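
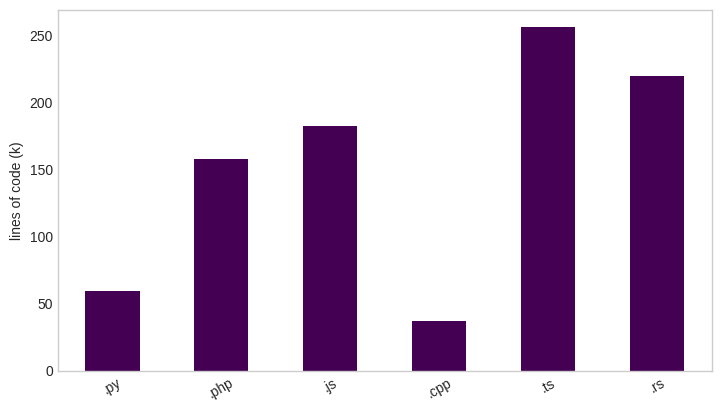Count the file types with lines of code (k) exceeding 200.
Above 200: .ts, .rs.

2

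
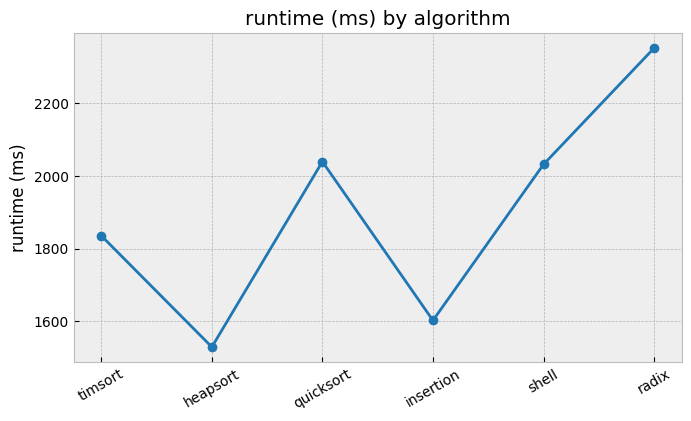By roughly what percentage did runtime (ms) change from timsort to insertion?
≈ -11.1%

timsort ≈ 1800, insertion ≈ 1600; (1600 − 1800) / 1800 ≈ -11.1%.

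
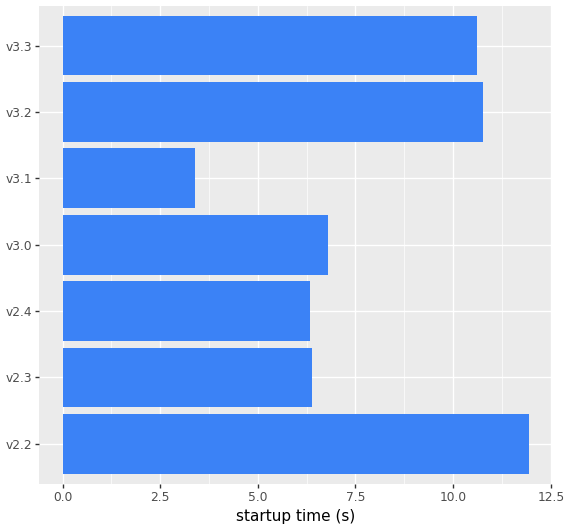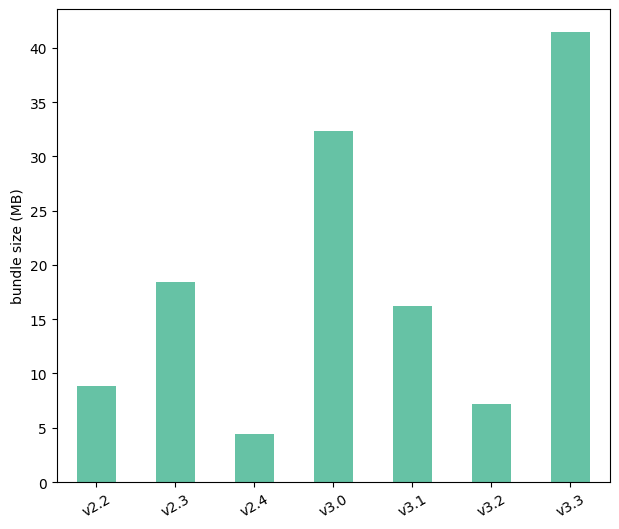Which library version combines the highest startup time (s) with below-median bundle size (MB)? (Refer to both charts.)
Chart 2 median bundle size (MB) ≈ 15; below-median library versions: v2.2, v2.4, v3.2. Among those, v2.2 has the highest startup time (s) (≈ 12).

v2.2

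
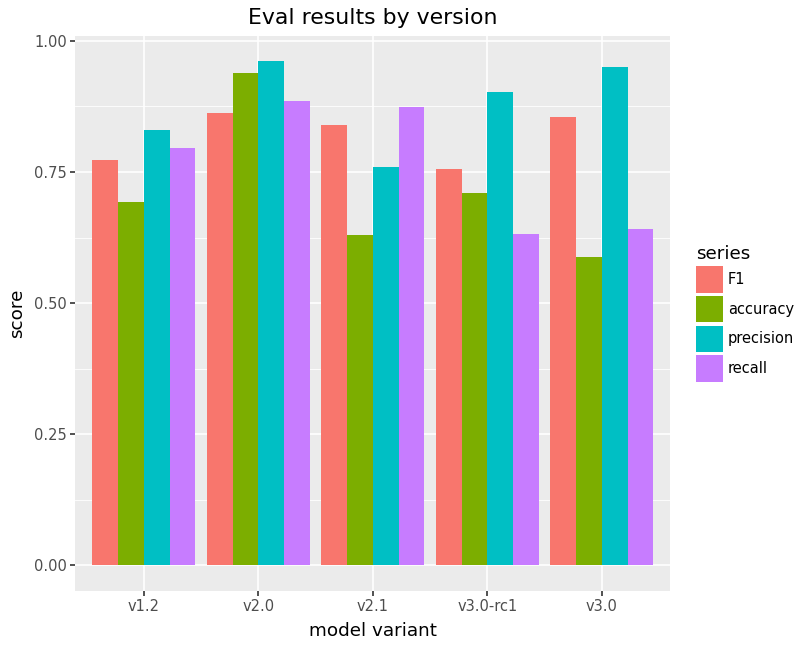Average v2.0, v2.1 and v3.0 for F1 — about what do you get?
≈ 0.87

(0.9 + 0.8 + 0.9) / 3 ≈ 0.87.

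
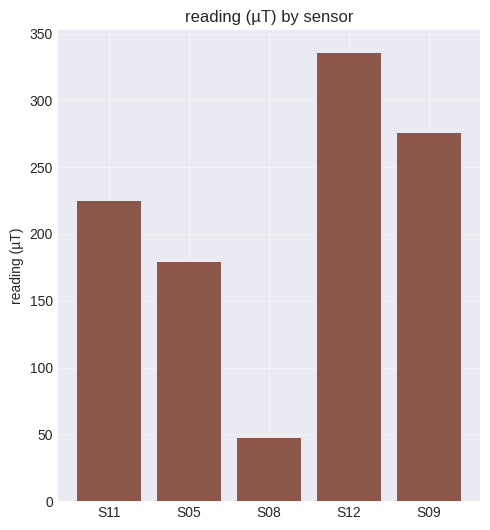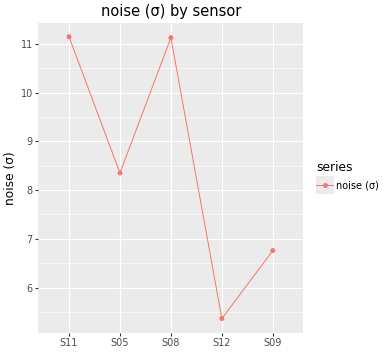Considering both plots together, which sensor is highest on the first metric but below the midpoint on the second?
Chart 2 median noise (σ) ≈ 8; below-median sensors: S12, S09. Among those, S12 has the highest reading (µT) (≈ 350).

S12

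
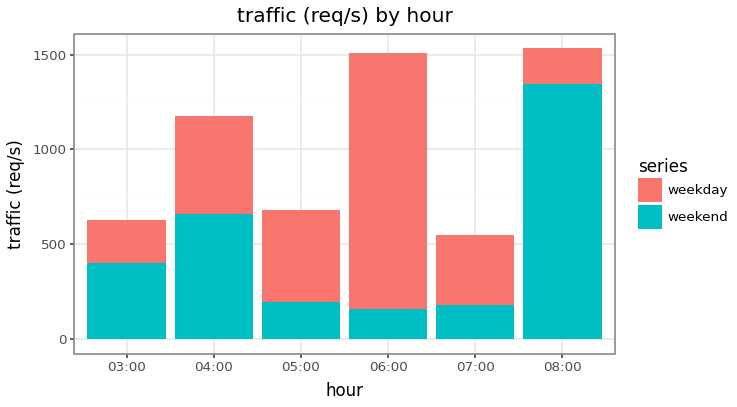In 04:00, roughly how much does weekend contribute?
weekend top ≈ 600, bottom ≈ 0; segment ≈ 600.

≈ 600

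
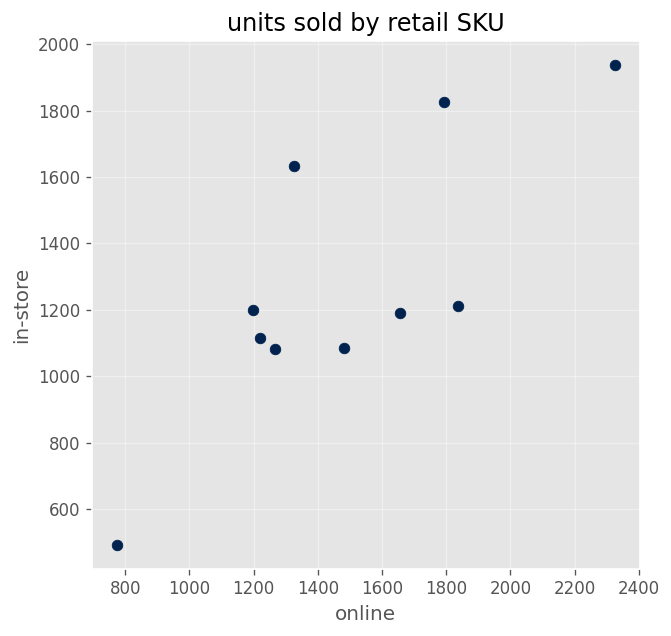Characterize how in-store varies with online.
Points are positively correlated; strong (|r| ≈ 0.8).

positive, strong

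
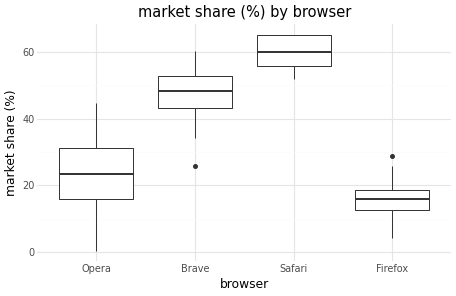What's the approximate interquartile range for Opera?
Q3 ≈ 30, Q1 ≈ 15; IQR ≈ 15.

≈ 15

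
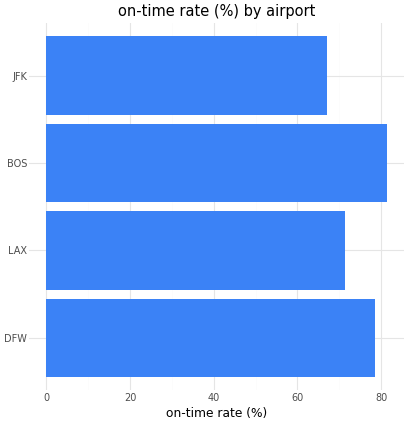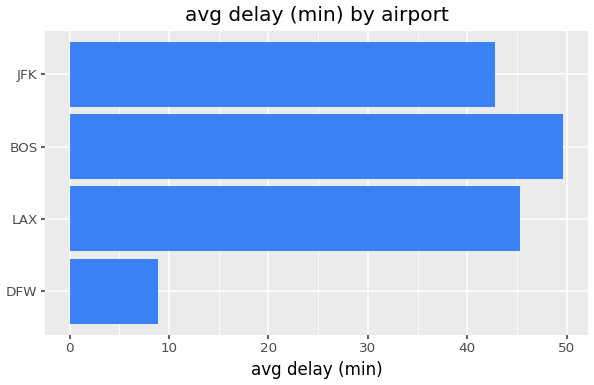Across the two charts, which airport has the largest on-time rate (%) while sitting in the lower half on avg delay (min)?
DFW

Chart 2 median avg delay (min) ≈ 45; below-median airports: DFW, JFK. Among those, DFW has the highest on-time rate (%) (≈ 80).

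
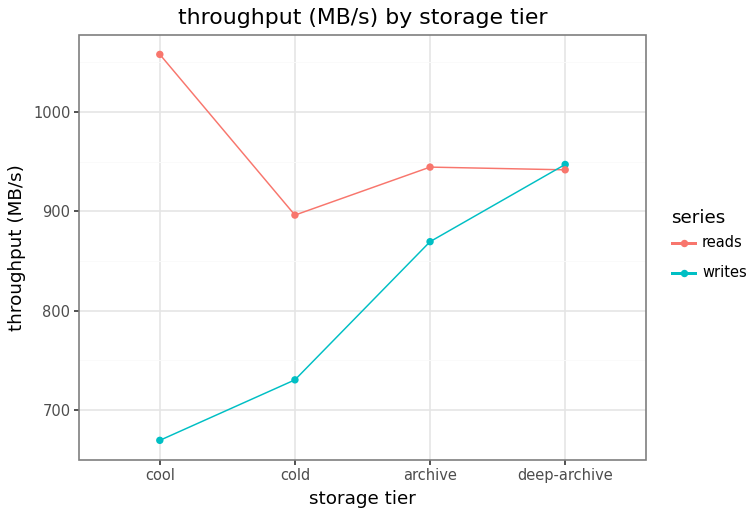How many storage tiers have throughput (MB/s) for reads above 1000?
1

Above 1000: cool.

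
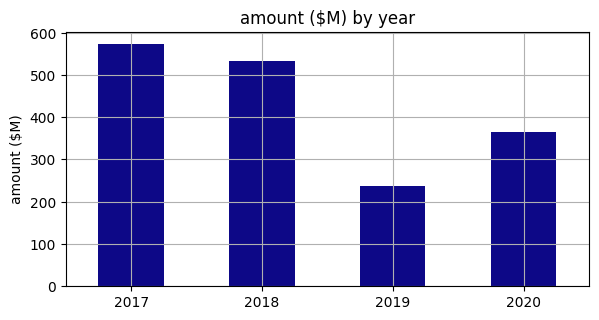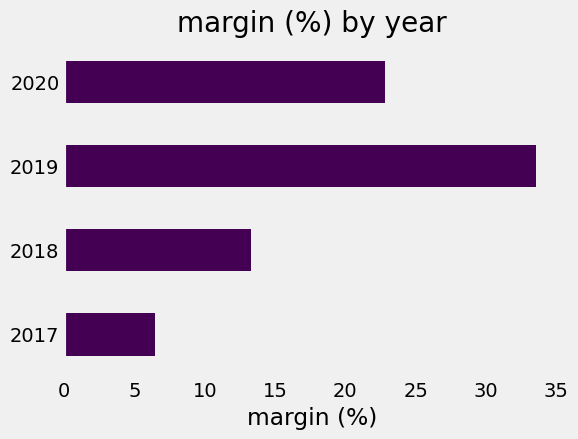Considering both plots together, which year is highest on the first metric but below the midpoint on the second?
Chart 2 median margin (%) ≈ 20; below-median years: 2017, 2018. Among those, 2017 has the highest amount ($M) (≈ 600).

2017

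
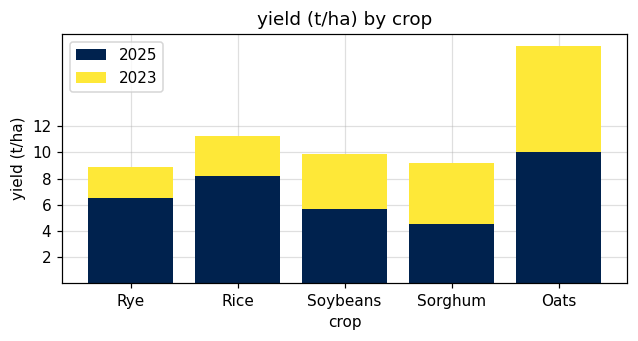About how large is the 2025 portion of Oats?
2025 top ≈ 10, bottom ≈ 0; segment ≈ 10.

≈ 10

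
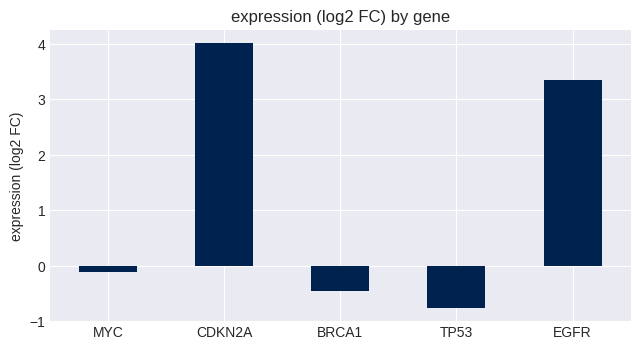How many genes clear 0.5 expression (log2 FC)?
Above 0.5: CDKN2A, EGFR.

2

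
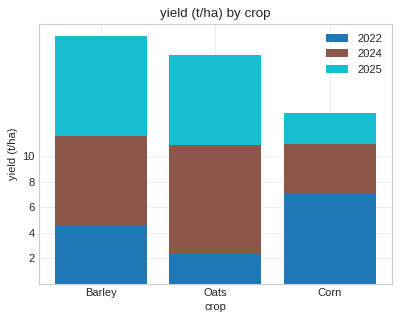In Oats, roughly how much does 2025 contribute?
≈ 8

2025 top ≈ 18, bottom ≈ 10; segment ≈ 8.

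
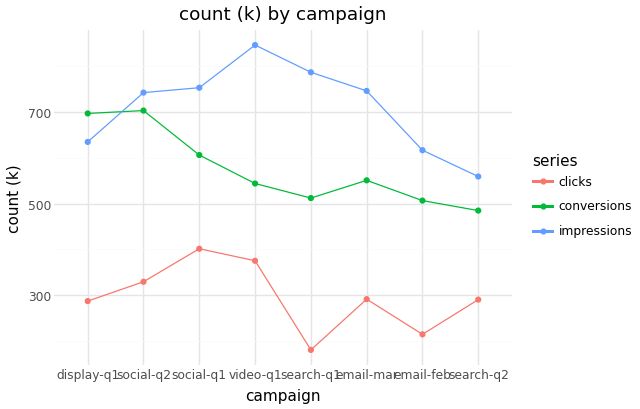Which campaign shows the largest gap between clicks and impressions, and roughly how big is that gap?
search-q1: clicks ≈ 200, impressions ≈ 800 → gap ≈ 600. Next-largest (video-q1) is only ≈ 400.

search-q1, ≈ 600 k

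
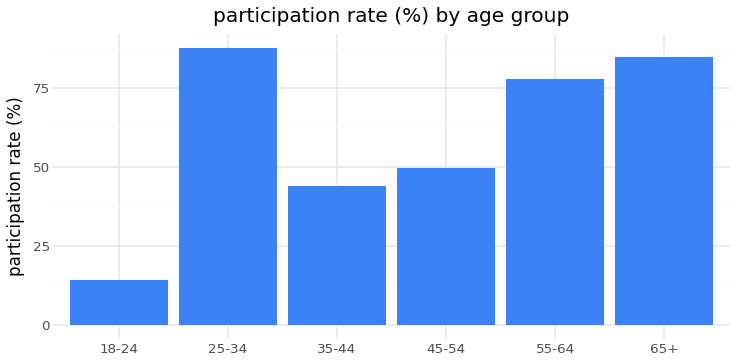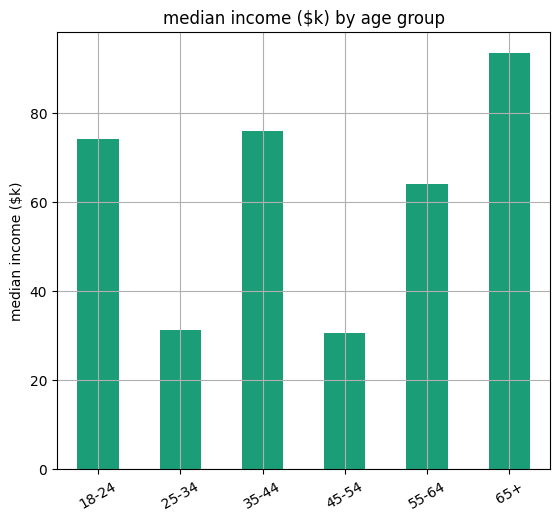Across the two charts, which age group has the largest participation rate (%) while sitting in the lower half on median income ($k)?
Chart 2 median median income ($k) ≈ 70; below-median age groups: 25-34, 45-54, 55-64. Among those, 25-34 has the highest participation rate (%) (≈ 90).

25-34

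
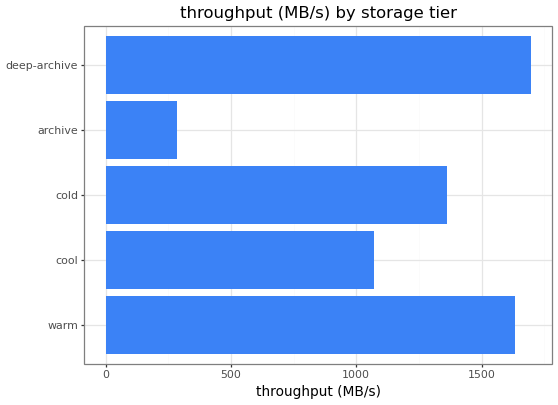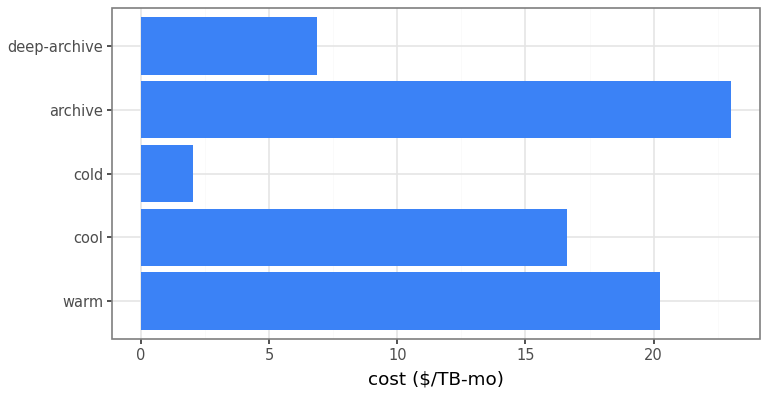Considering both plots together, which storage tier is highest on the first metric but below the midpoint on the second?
deep-archive

Chart 2 median cost ($/TB-mo) ≈ 15; below-median storage tiers: cold, deep-archive. Among those, deep-archive has the highest throughput (MB/s) (≈ 1600).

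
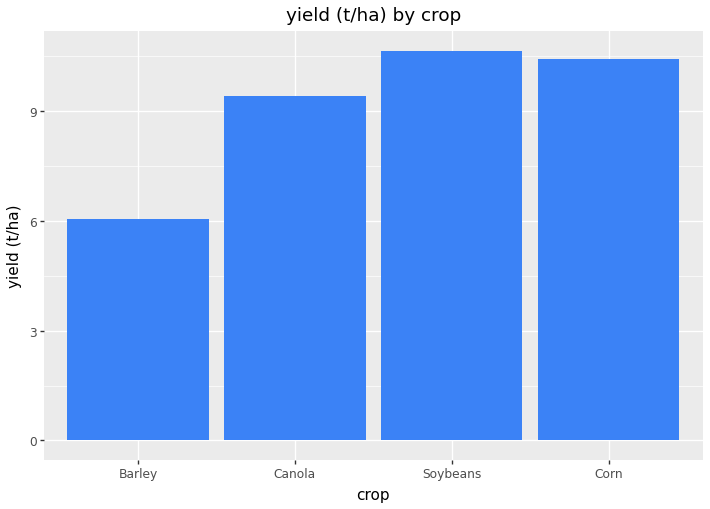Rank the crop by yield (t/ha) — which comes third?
Top 4: Soybeans ≈ 11, Corn ≈ 10, Canola ≈ 9, Barley ≈ 6.

Canola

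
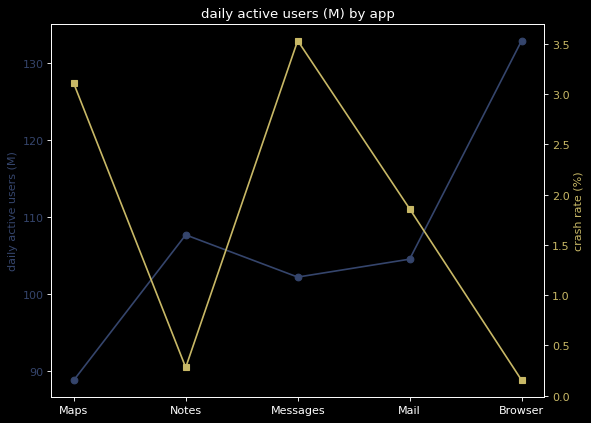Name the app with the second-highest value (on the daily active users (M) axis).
Top 3 (on the daily active users (M) axis): Browser ≈ 135, Notes ≈ 110, Mail ≈ 105.

Notes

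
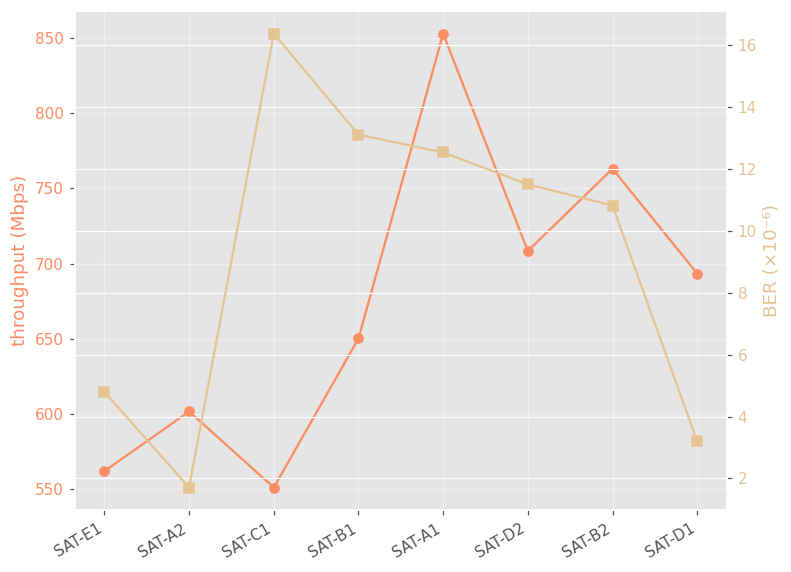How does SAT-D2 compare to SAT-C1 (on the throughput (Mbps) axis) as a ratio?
SAT-D2 ≈ 700, SAT-C1 ≈ 550; 700/550 ≈ 1.27.

≈ 1.27×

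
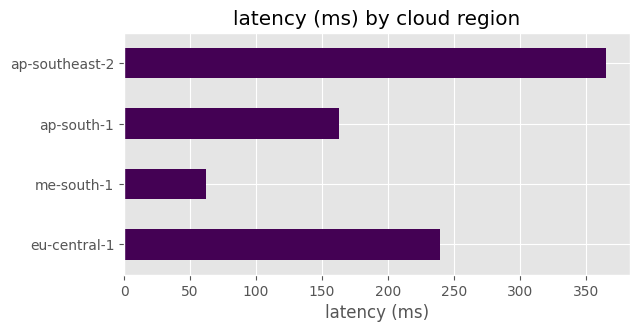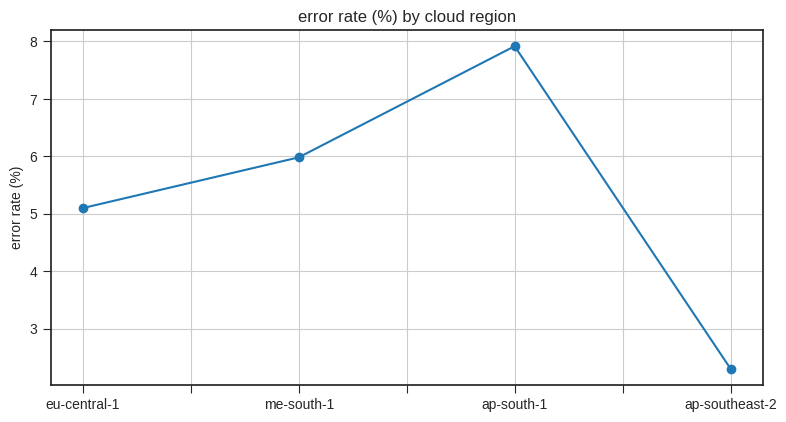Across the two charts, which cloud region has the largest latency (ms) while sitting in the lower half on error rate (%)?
Chart 2 median error rate (%) ≈ 6; below-median cloud regions: eu-central-1, ap-southeast-2. Among those, ap-southeast-2 has the highest latency (ms) (≈ 350).

ap-southeast-2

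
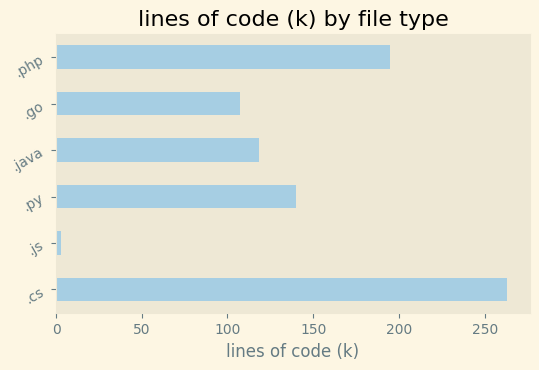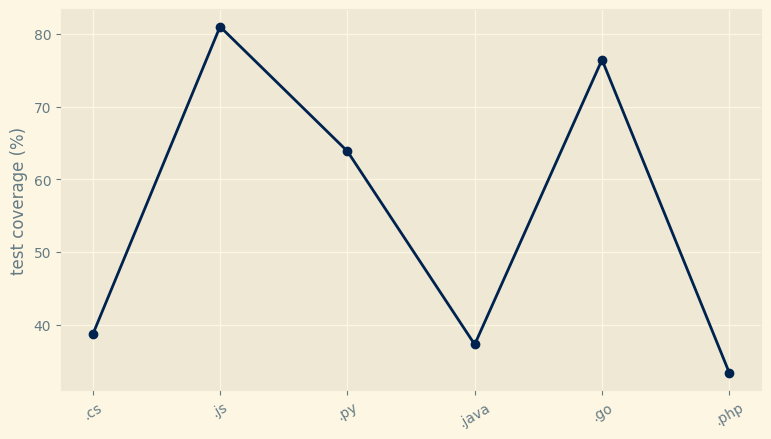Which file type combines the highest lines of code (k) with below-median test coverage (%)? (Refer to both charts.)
.cs

Chart 2 median test coverage (%) ≈ 50; below-median file types: .cs, .java, .php. Among those, .cs has the highest lines of code (k) (≈ 275).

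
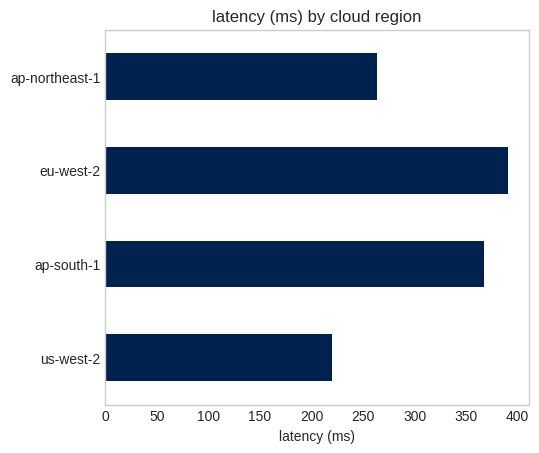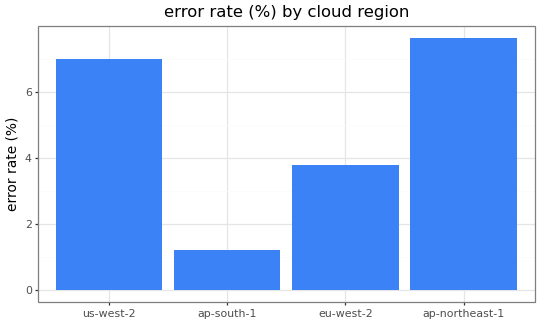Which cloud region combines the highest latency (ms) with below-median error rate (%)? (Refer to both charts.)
eu-west-2

Chart 2 median error rate (%) ≈ 5; below-median cloud regions: ap-south-1, eu-west-2. Among those, eu-west-2 has the highest latency (ms) (≈ 400).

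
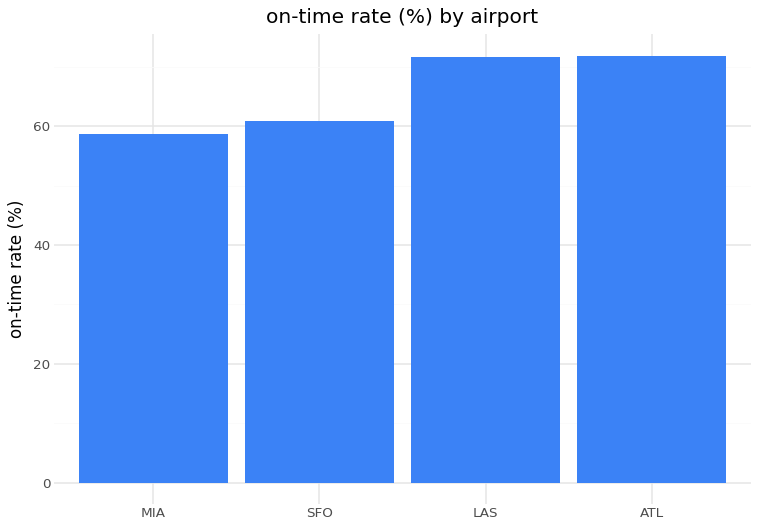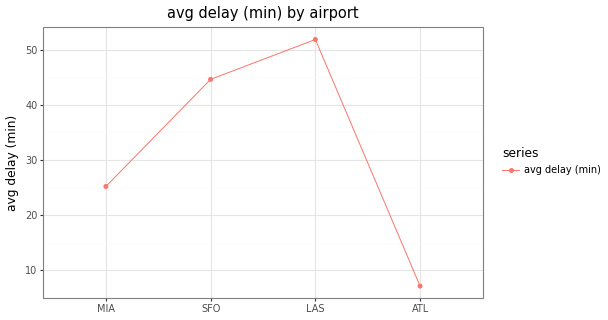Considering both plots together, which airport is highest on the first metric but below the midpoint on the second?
ATL

Chart 2 median avg delay (min) ≈ 35; below-median airports: MIA, ATL. Among those, ATL has the highest on-time rate (%) (≈ 70).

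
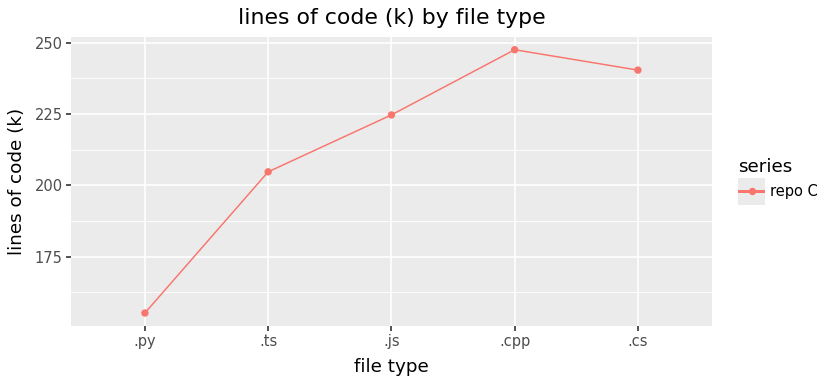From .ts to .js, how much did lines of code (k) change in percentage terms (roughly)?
≈ +10%

.ts ≈ 200, .js ≈ 220; (220 − 200) / 200 ≈ +10%.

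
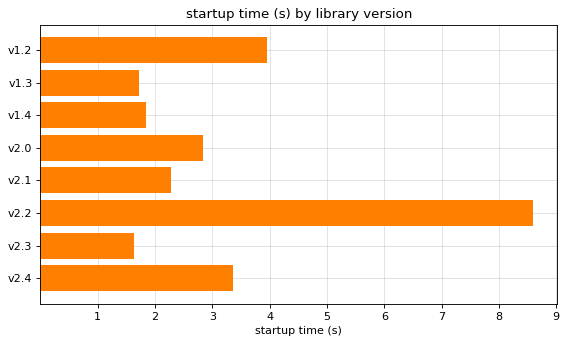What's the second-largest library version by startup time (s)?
Top 3: v2.2 ≈ 9, v1.2 ≈ 4, v2.4 ≈ 3.

v1.2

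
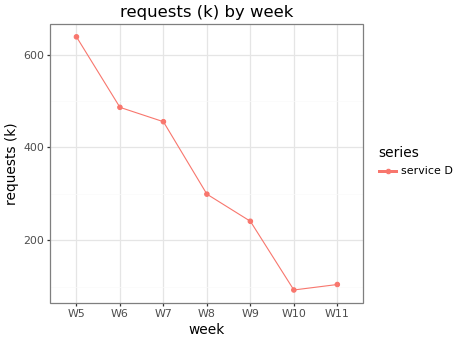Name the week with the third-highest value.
Top 4: W5 ≈ 650, W6 ≈ 500, W7 ≈ 450, W8 ≈ 300.

W7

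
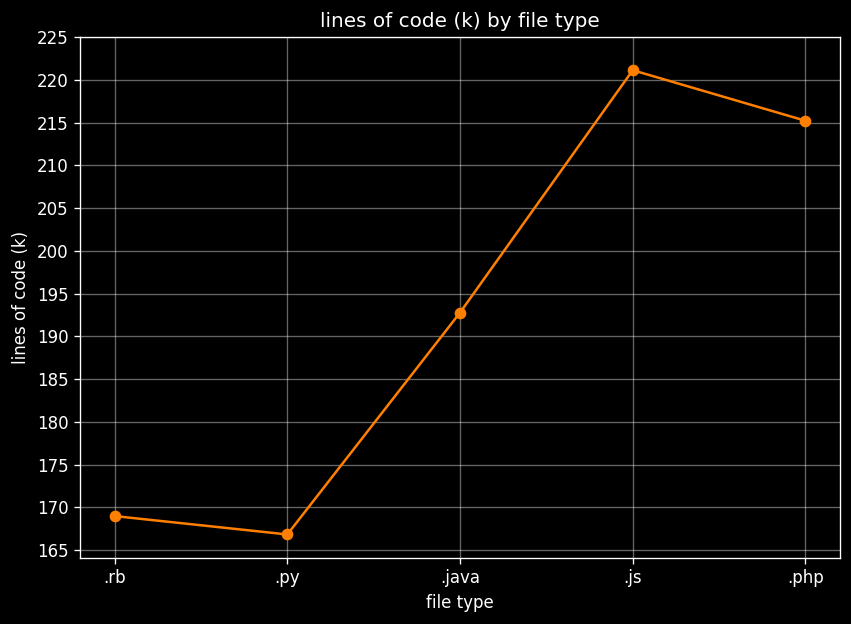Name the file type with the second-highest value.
.php

Top 3: .js ≈ 220, .php ≈ 215, .java ≈ 195.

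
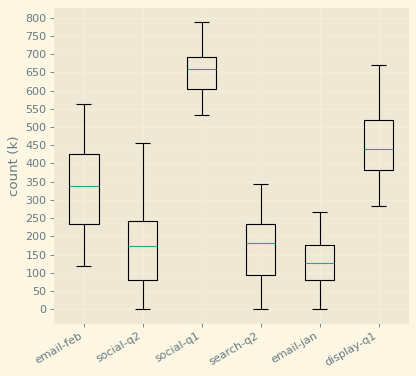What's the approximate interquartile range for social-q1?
Q3 ≈ 700, Q1 ≈ 600; IQR ≈ 100.

≈ 100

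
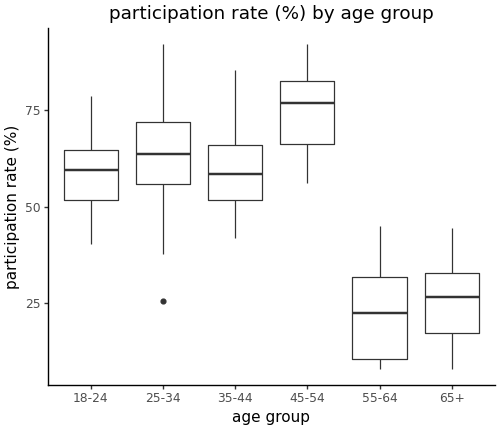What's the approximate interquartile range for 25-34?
≈ 15

Q3 ≈ 70, Q1 ≈ 55; IQR ≈ 15.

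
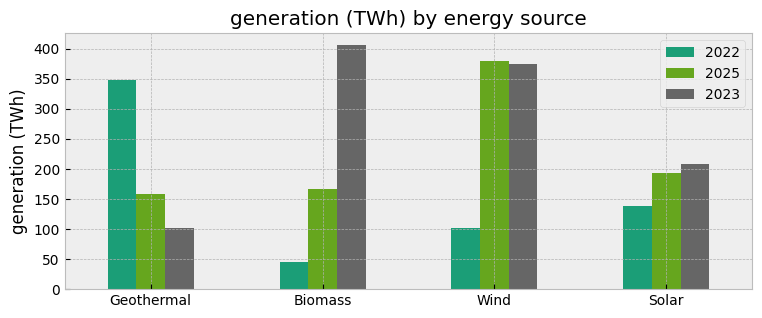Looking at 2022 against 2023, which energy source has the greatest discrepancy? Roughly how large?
Biomass: 2022 ≈ 50, 2023 ≈ 400 → gap ≈ 350. Next-largest (Wind) is only ≈ 250.

Biomass, ≈ 350 TWh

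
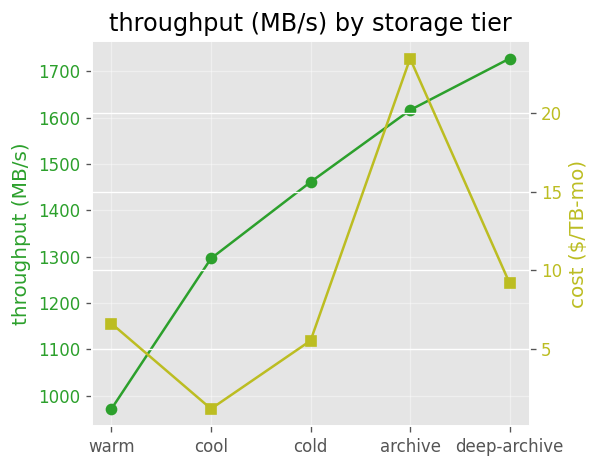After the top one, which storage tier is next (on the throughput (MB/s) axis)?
archive

Top 3 (on the throughput (MB/s) axis): deep-archive ≈ 1700, archive ≈ 1600, cold ≈ 1500.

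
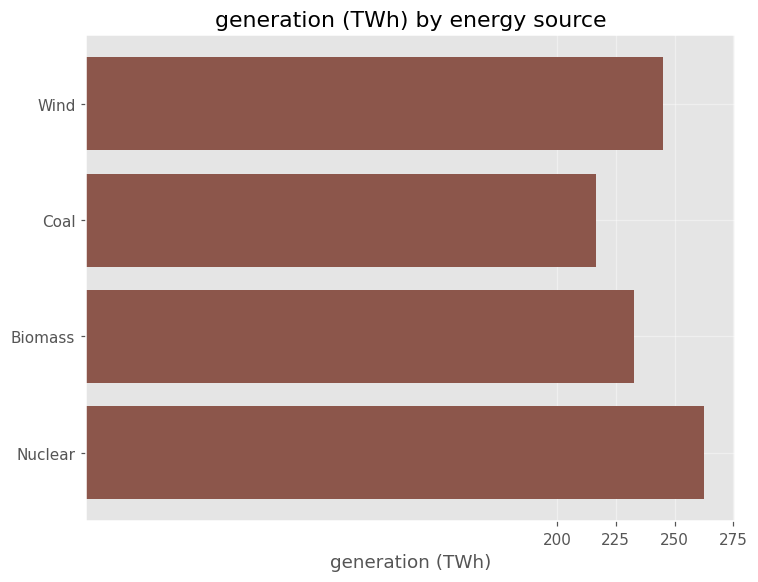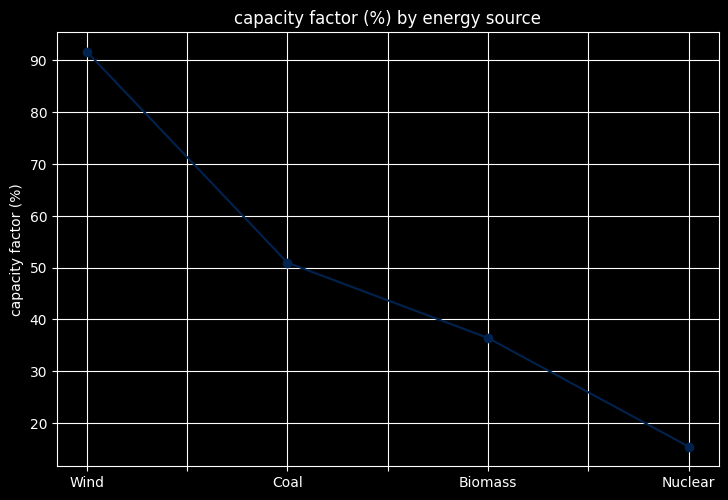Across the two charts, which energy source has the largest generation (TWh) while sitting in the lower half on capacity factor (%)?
Chart 2 median capacity factor (%) ≈ 40; below-median energy sources: Biomass, Nuclear. Among those, Nuclear has the highest generation (TWh) (≈ 275).

Nuclear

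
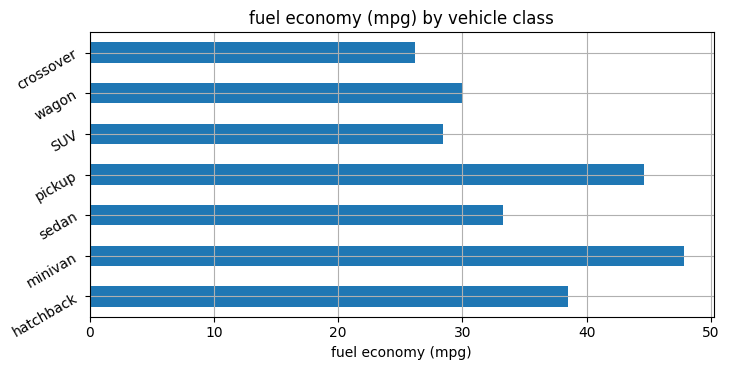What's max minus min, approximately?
Max minivan ≈ 50, min crossover ≈ 25; range ≈ 25.

≈ 25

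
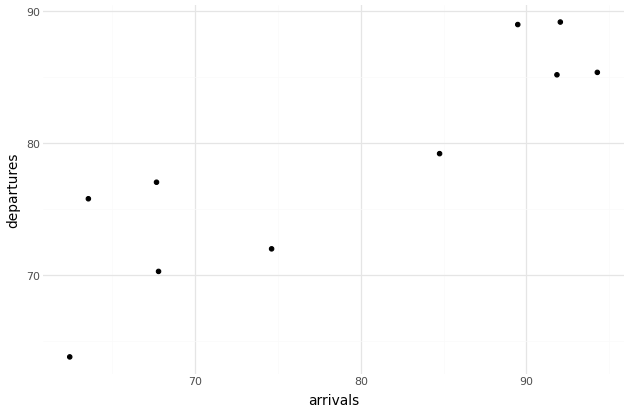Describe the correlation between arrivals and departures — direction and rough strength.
positive, strong

Points are positively correlated; strong (|r| ≈ 0.9).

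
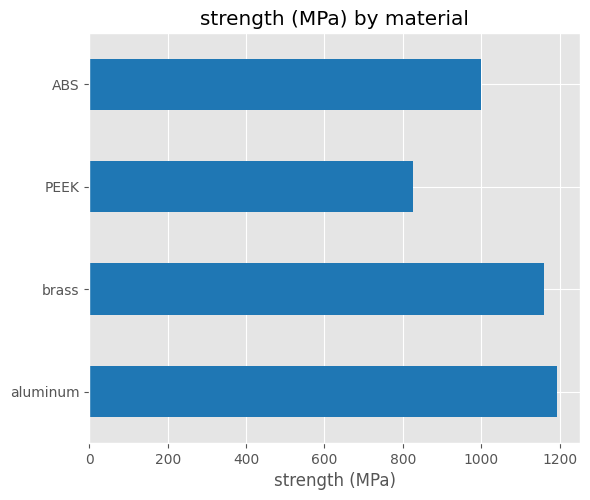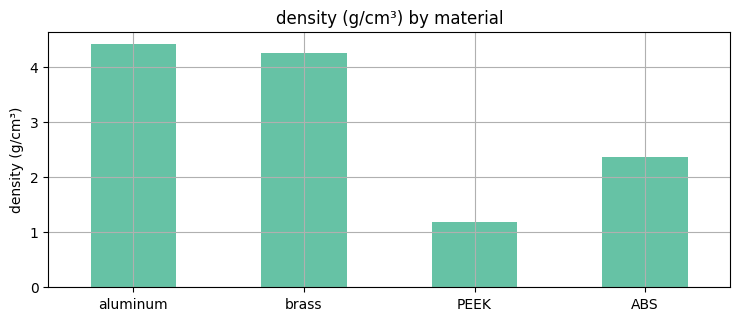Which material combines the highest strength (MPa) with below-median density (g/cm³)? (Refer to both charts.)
Chart 2 median density (g/cm³) ≈ 3.5; below-median materials: PEEK, ABS. Among those, ABS has the highest strength (MPa) (≈ 1000).

ABS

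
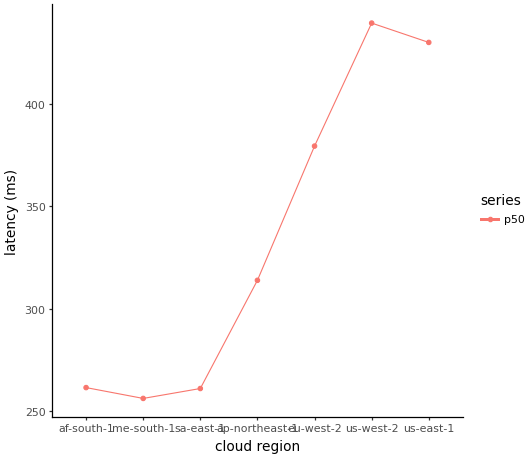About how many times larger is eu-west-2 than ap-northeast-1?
eu-west-2 ≈ 380, ap-northeast-1 ≈ 320; 380/320 ≈ 1.19.

≈ 1.19×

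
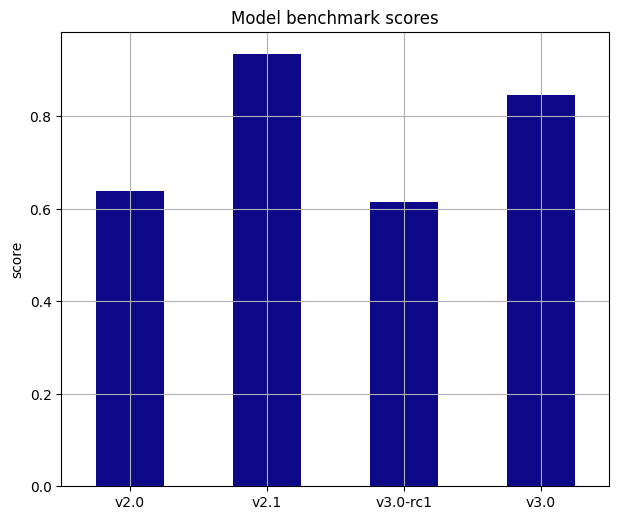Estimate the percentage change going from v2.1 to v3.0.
v2.1 ≈ 0.9, v3.0 ≈ 0.8; (0.8 − 0.9) / 0.9 ≈ -11.1%.

≈ -11.1%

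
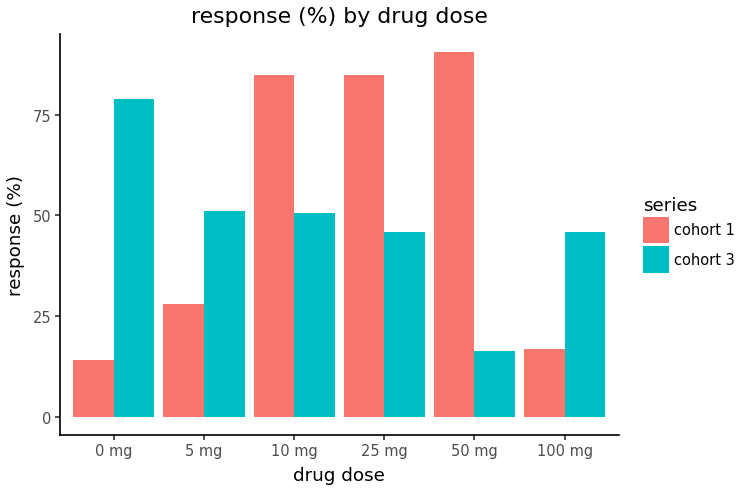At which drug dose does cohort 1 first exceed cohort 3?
5 mg: cohort 1 ≈ 30 vs cohort 3 ≈ 50 (not yet); 10 mg: cohort 1 ≈ 80 vs cohort 3 ≈ 50 (first crossover).

10 mg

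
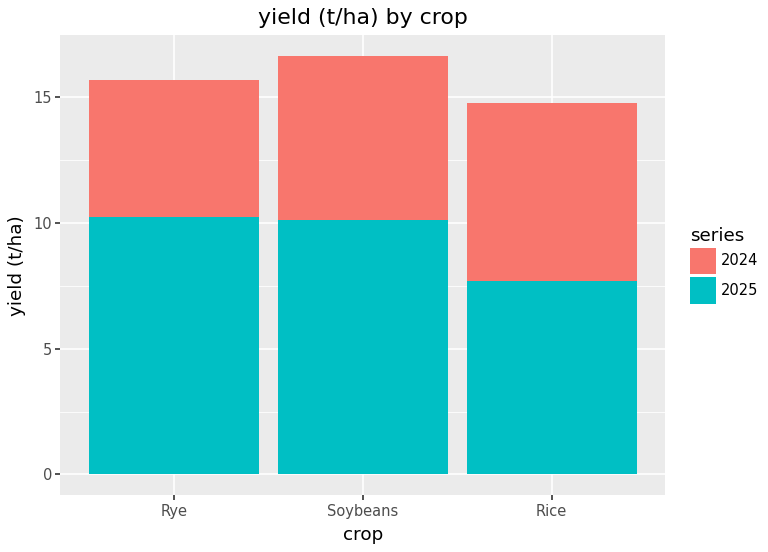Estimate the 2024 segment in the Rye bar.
2024 top ≈ 16, bottom ≈ 10; segment ≈ 6.

≈ 6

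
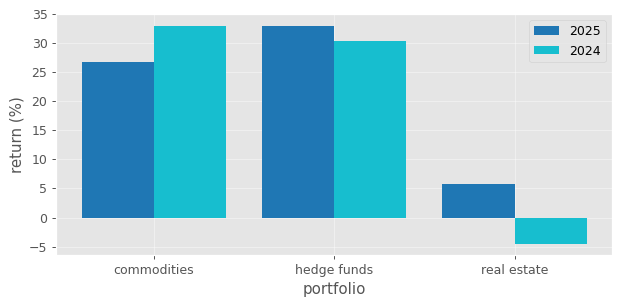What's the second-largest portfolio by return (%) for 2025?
Top 3 for 2025: hedge funds ≈ 35, commodities ≈ 25, real estate ≈ 5.

commodities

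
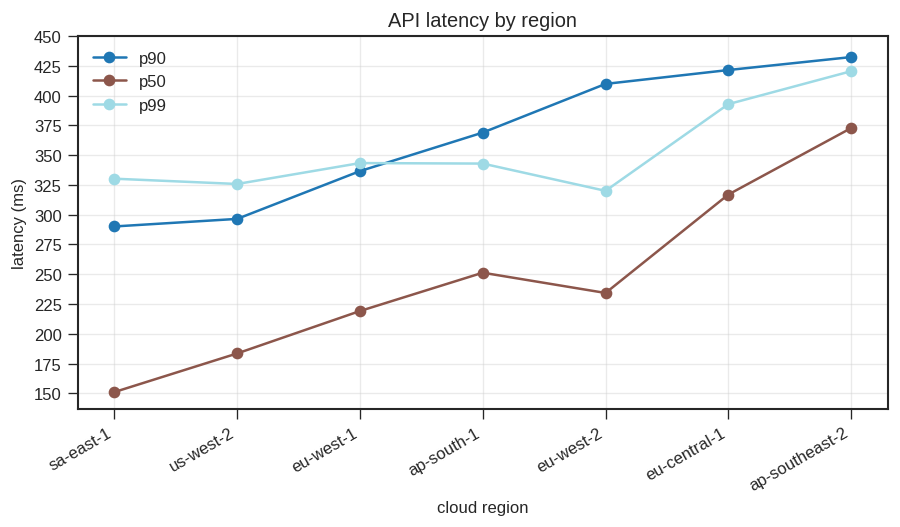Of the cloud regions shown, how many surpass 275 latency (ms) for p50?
Above 275: eu-central-1, ap-southeast-2.

2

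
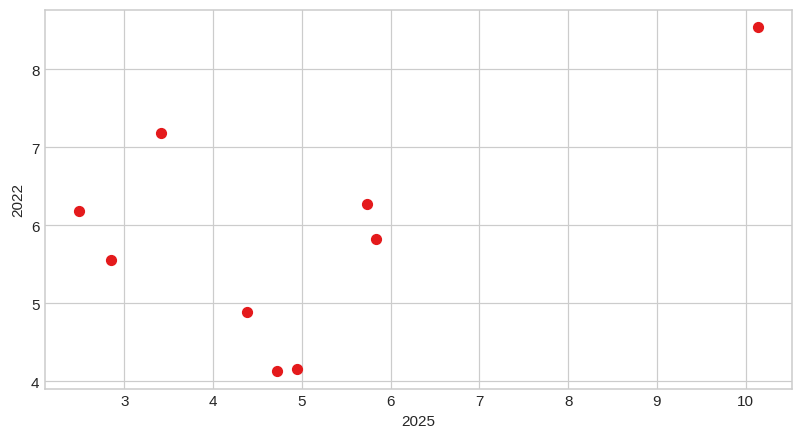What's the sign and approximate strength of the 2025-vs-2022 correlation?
positive, moderate

Points are positively correlated; moderate (|r| ≈ 0.5).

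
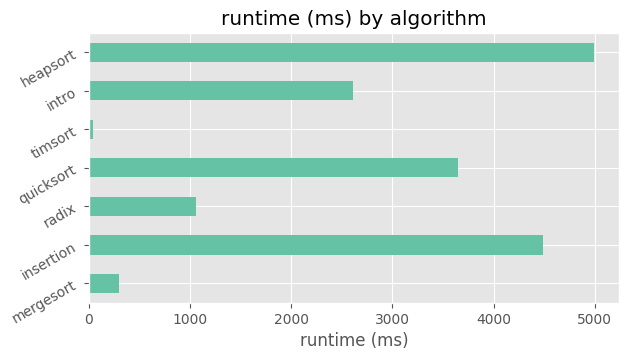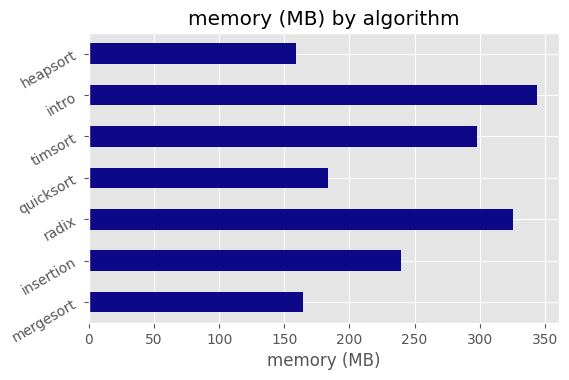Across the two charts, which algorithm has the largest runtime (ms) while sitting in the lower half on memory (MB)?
Chart 2 median memory (MB) ≈ 250; below-median algorithms: mergesort, quicksort, heapsort. Among those, heapsort has the highest runtime (ms) (≈ 5000).

heapsort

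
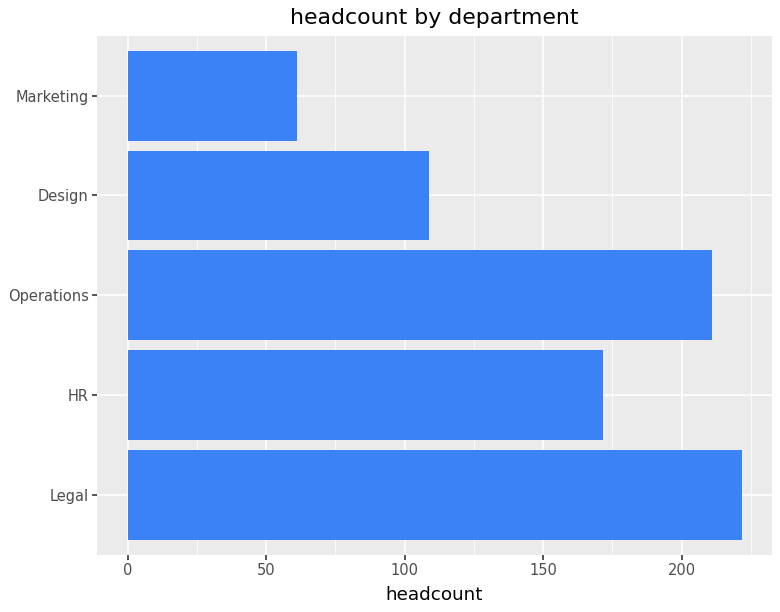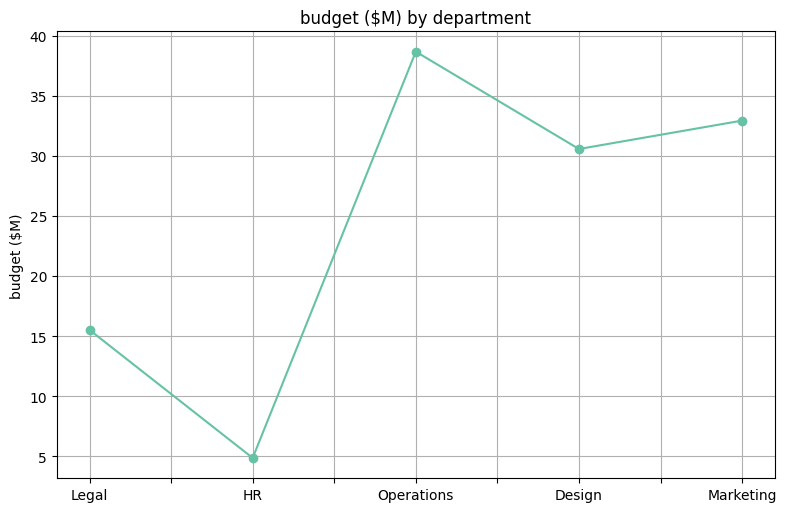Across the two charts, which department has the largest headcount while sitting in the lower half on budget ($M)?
Legal

Chart 2 median budget ($M) ≈ 30; below-median departments: Legal, HR. Among those, Legal has the highest headcount (≈ 225).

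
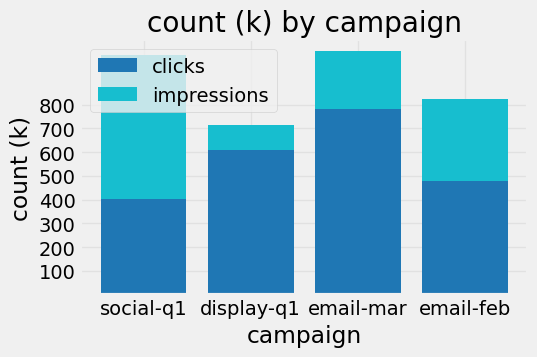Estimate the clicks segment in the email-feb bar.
clicks top ≈ 500, bottom ≈ 0; segment ≈ 500.

≈ 500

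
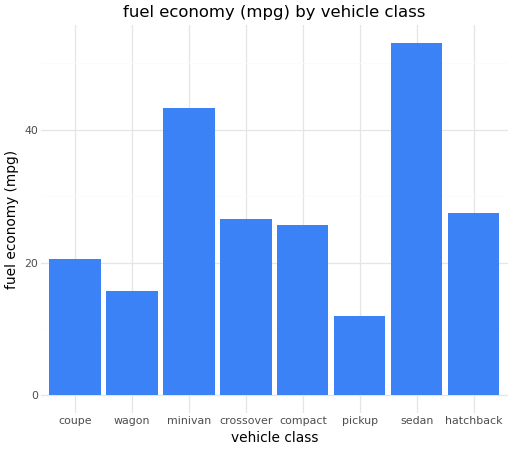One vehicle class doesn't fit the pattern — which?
sedan ≈ 55; the rest sit between ≈ 10 and ≈ 45.

sedan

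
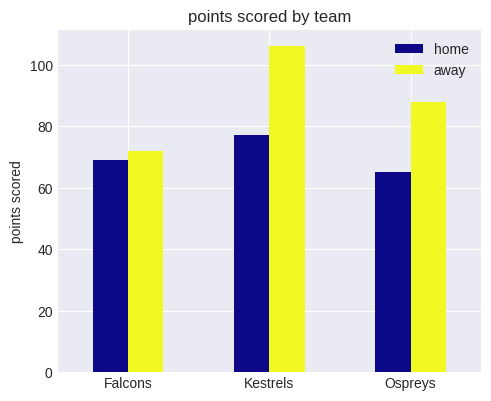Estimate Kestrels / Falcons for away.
≈ 1.57×

Kestrels ≈ 110, Falcons ≈ 70; 110/70 ≈ 1.57.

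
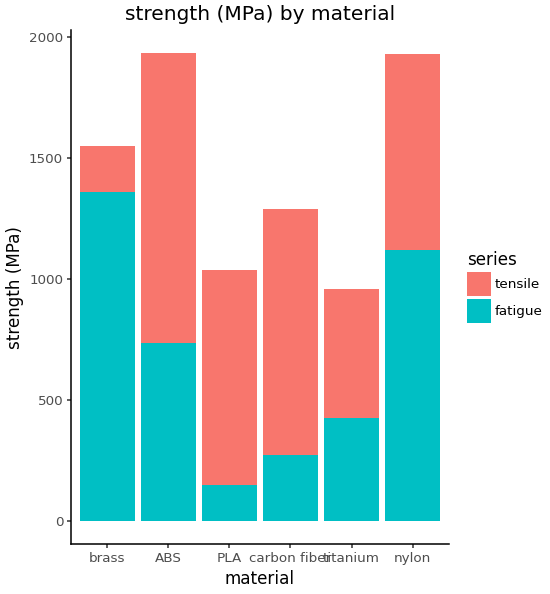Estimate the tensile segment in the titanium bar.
tensile top ≈ 1000, bottom ≈ 400; segment ≈ 600.

≈ 600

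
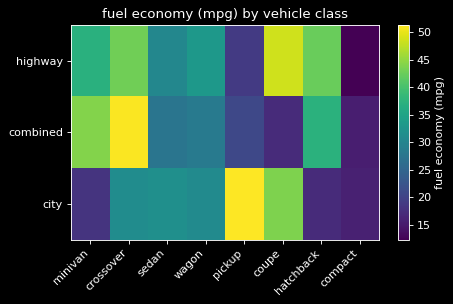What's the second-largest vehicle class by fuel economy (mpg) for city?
Top 3 for city: pickup ≈ 50, coupe ≈ 45, sedan ≈ 30.

coupe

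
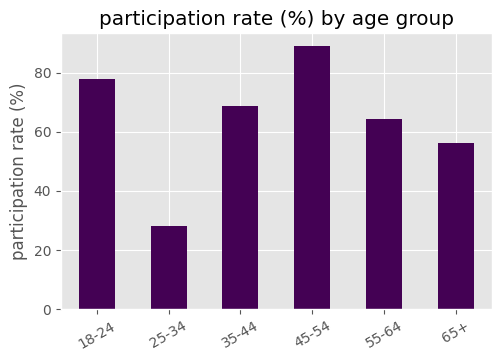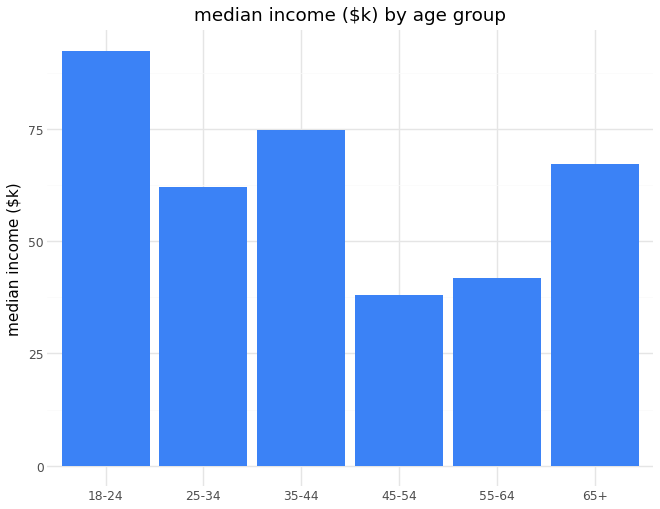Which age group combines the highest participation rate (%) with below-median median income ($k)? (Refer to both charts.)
Chart 2 median median income ($k) ≈ 60; below-median age groups: 25-34, 45-54, 55-64. Among those, 45-54 has the highest participation rate (%) (≈ 90).

45-54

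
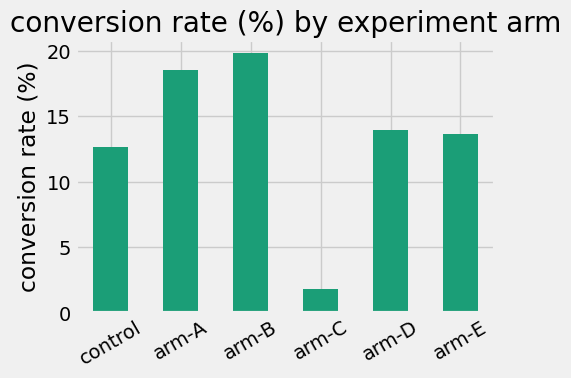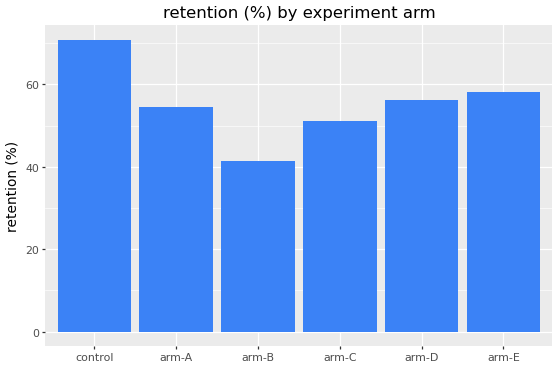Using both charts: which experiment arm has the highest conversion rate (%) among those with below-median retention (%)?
arm-B

Chart 2 median retention (%) ≈ 60; below-median experiment arms: arm-A, arm-B, arm-C. Among those, arm-B has the highest conversion rate (%) (≈ 20).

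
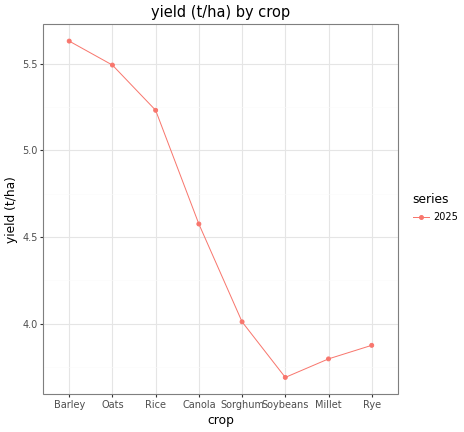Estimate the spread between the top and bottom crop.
≈ 2.0

Max Barley ≈ 5.6, min Soybeans ≈ 3.6; range ≈ 2.0.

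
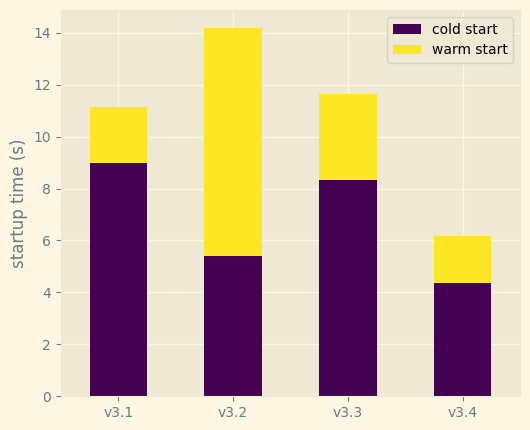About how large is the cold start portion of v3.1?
≈ 8

cold start top ≈ 8, bottom ≈ 0; segment ≈ 8.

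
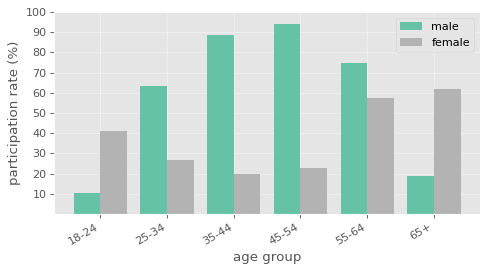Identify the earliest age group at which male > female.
18-24: male ≈ 10 vs female ≈ 40 (not yet); 25-34: male ≈ 60 vs female ≈ 30 (first crossover).

25-34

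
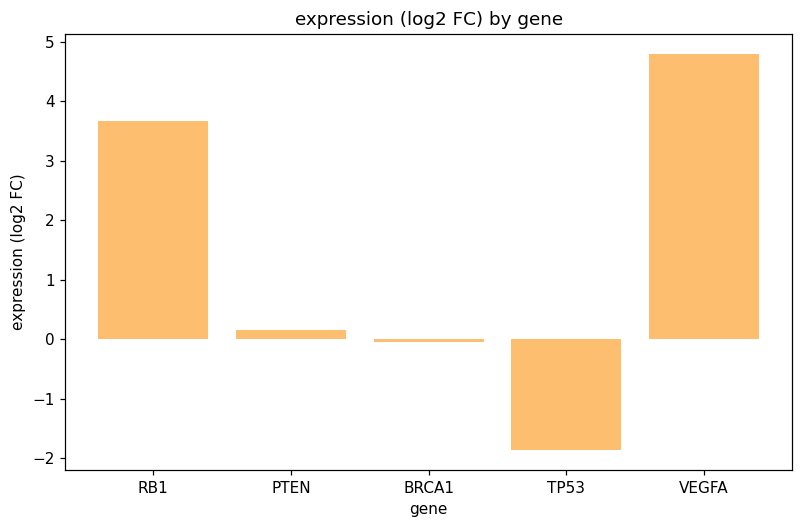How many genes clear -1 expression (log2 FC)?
Above -1: RB1, PTEN, BRCA1, VEGFA.

4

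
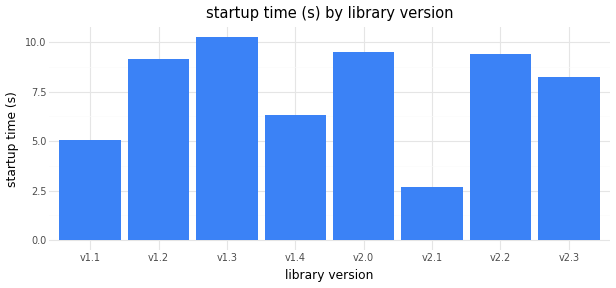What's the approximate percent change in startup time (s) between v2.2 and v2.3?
v2.2 ≈ 9, v2.3 ≈ 8; (8 − 9) / 9 ≈ -11.1%.

≈ -11.1%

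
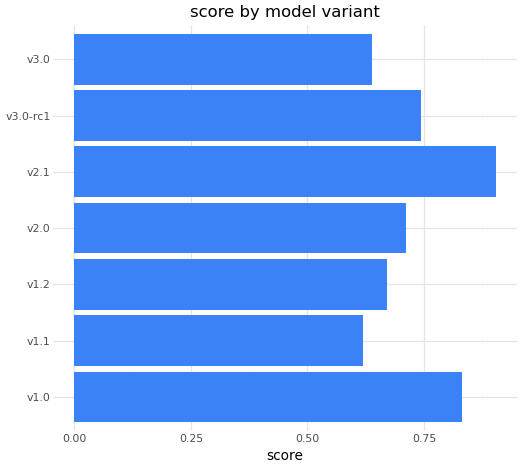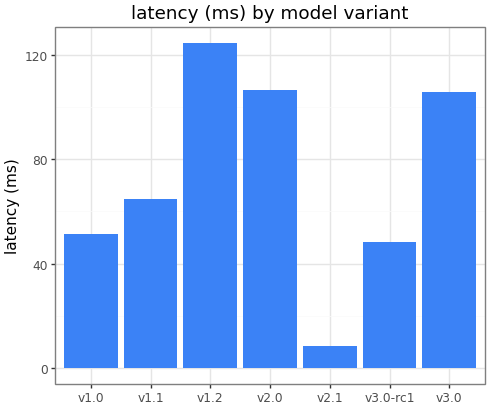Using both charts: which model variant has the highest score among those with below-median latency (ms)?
Chart 2 median latency (ms) ≈ 60; below-median model variants: v1.0, v2.1, v3.0-rc1. Among those, v2.1 has the highest score (≈ 0.9).

v2.1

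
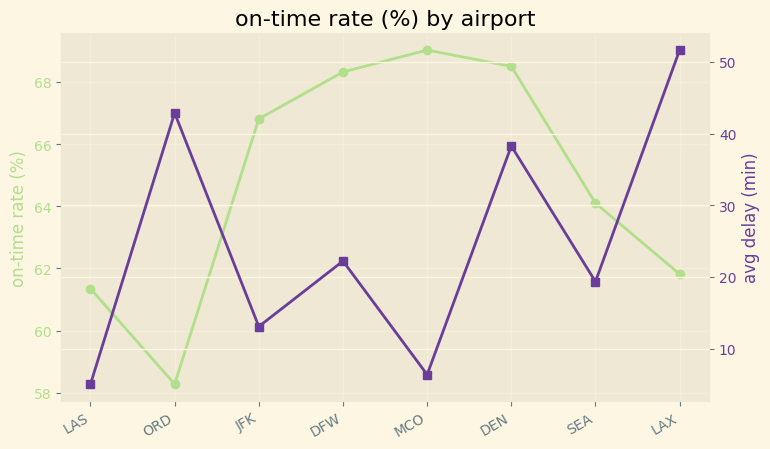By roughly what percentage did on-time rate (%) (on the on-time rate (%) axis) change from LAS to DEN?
≈ +11.5%

LAS ≈ 61, DEN ≈ 68; (68 − 61) / 61 ≈ +11.5%.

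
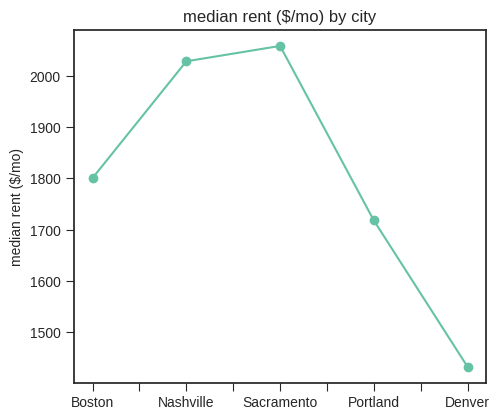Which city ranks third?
Top 4: Sacramento ≈ 2100, Nashville ≈ 2000, Boston ≈ 1800, Portland ≈ 1700.

Boston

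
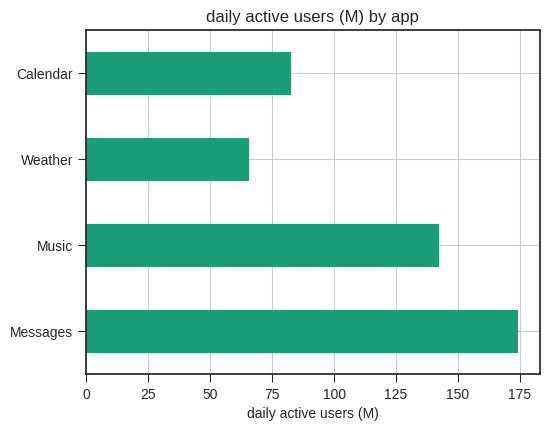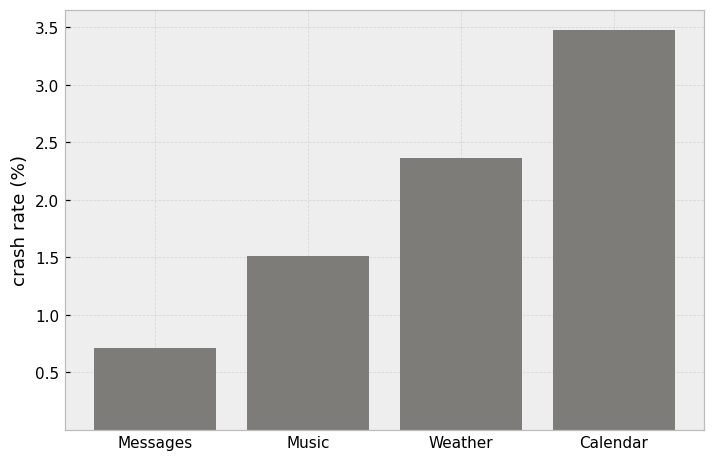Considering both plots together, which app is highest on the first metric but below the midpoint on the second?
Messages

Chart 2 median crash rate (%) ≈ 2; below-median apps: Messages, Music. Among those, Messages has the highest daily active users (M) (≈ 180).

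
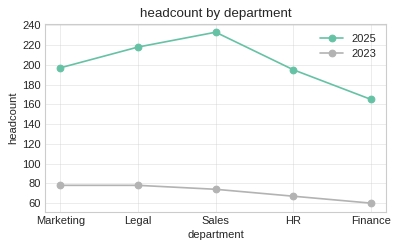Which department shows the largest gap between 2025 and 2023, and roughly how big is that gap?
Sales, ≈ 160

Sales: 2025 ≈ 240, 2023 ≈ 80 → gap ≈ 160. Next-largest (Legal) is only ≈ 140.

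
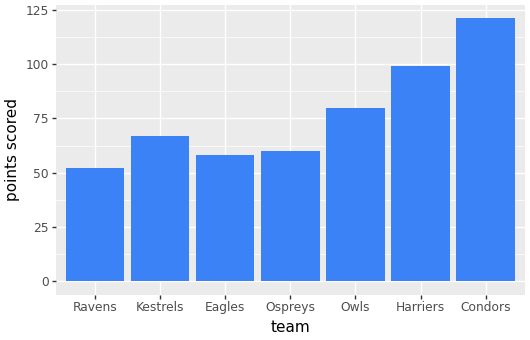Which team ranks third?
Owls

Top 4: Condors ≈ 120, Harriers ≈ 100, Owls ≈ 80, Kestrels ≈ 60.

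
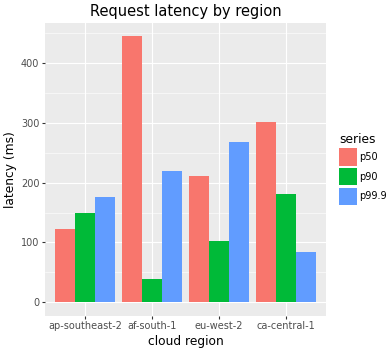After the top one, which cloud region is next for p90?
ap-southeast-2

Top 3 for p90: ca-central-1 ≈ 200, ap-southeast-2 ≈ 150, eu-west-2 ≈ 100.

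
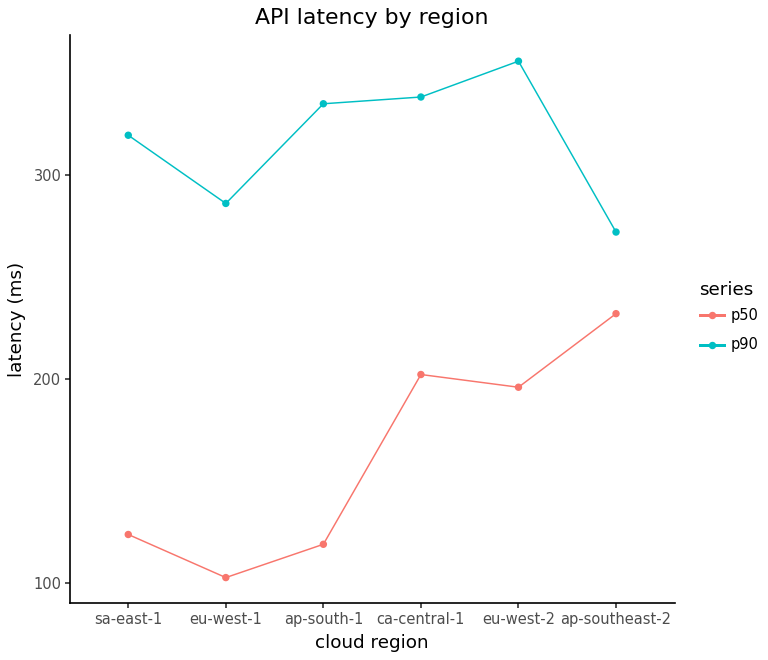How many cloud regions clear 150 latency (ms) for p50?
Above 150: ca-central-1, eu-west-2, ap-southeast-2.

3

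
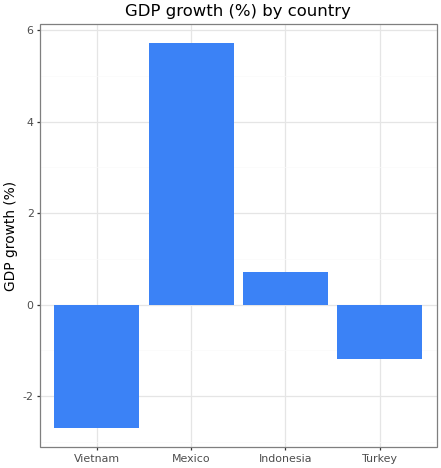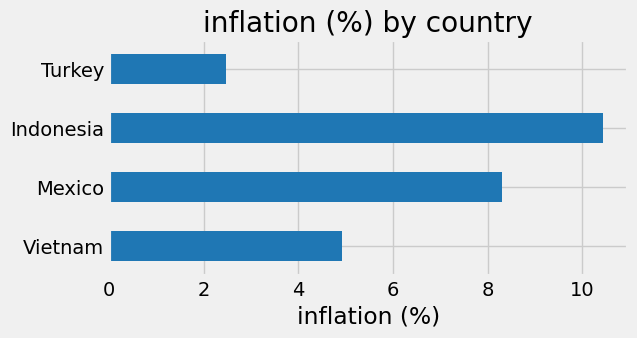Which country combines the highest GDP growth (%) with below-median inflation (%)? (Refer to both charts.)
Chart 2 median inflation (%) ≈ 7; below-median countries: Vietnam, Turkey. Among those, Turkey has the highest GDP growth (%) (≈ -1).

Turkey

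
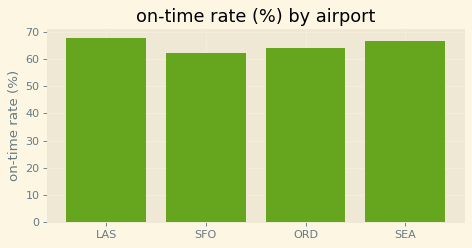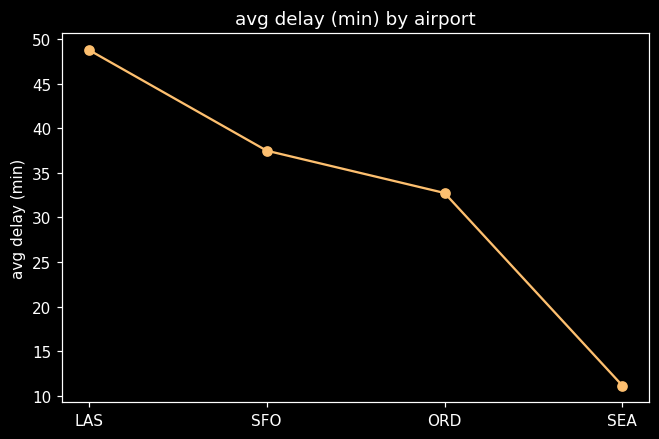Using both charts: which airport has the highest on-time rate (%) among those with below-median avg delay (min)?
SEA

Chart 2 median avg delay (min) ≈ 35; below-median airports: ORD, SEA. Among those, SEA has the highest on-time rate (%) (≈ 70).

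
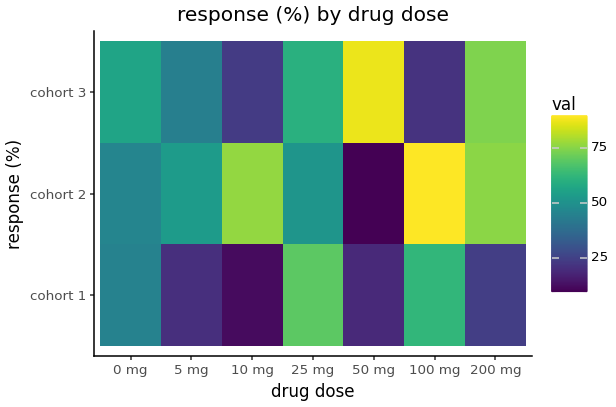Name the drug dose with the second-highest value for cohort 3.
Top 3 for cohort 3: 50 mg ≈ 90, 200 mg ≈ 70, 25 mg ≈ 60.

200 mg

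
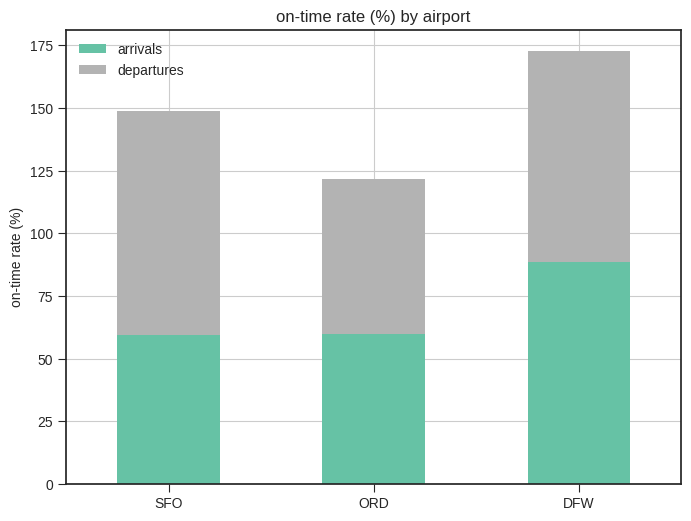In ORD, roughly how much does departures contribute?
departures top ≈ 120, bottom ≈ 60; segment ≈ 60.

≈ 60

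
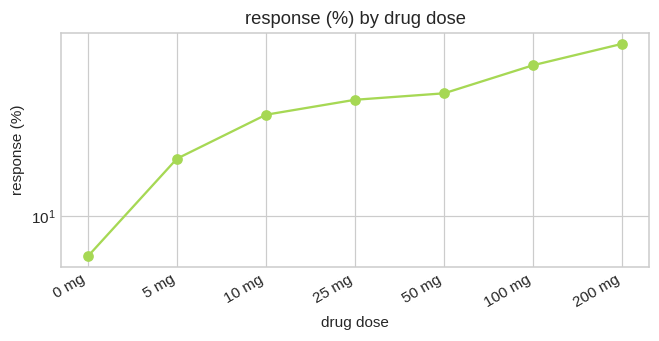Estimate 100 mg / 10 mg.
≈ 1.67×

100 mg ≈ 50, 10 mg ≈ 30; 50/30 ≈ 1.67.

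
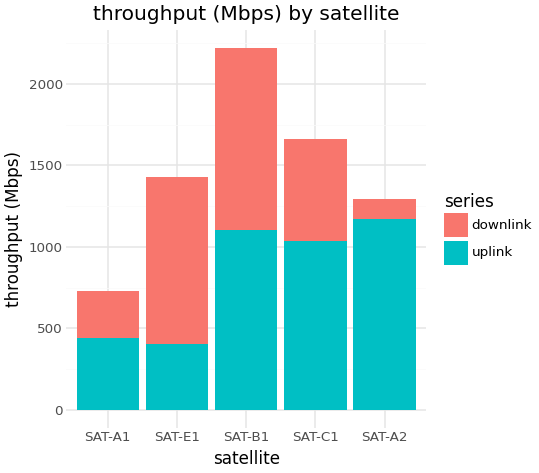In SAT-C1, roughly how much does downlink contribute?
downlink top ≈ 1600, bottom ≈ 1000; segment ≈ 600.

≈ 600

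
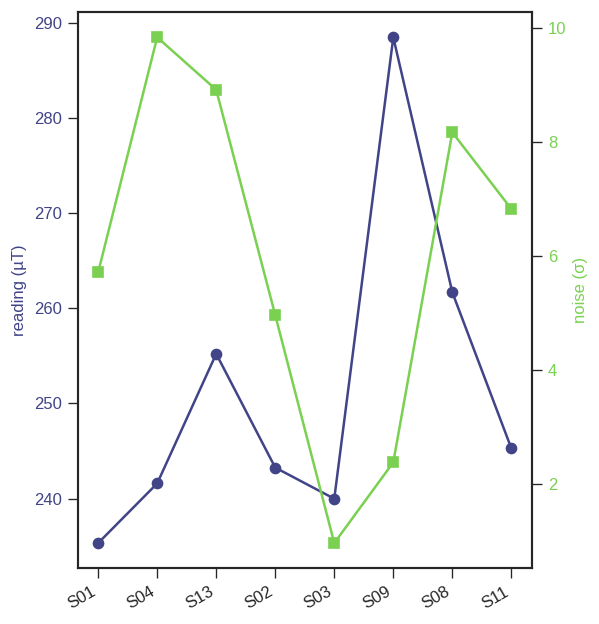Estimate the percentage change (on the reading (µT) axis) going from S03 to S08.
S03 ≈ 240, S08 ≈ 260; (260 − 240) / 240 ≈ +8.3%.

≈ +8.3%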